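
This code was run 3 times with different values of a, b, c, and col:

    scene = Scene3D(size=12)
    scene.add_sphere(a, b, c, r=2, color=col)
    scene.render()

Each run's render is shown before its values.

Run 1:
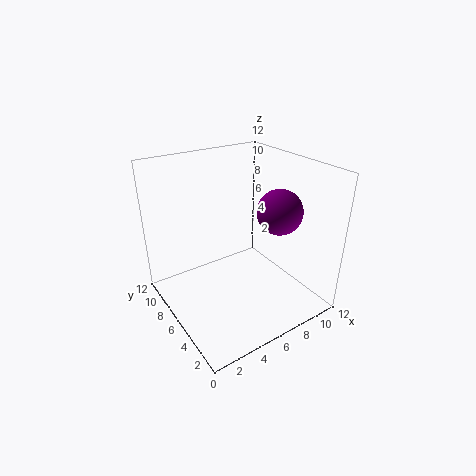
a = 10, b = 5.5, c = 7.5, col = 'purple'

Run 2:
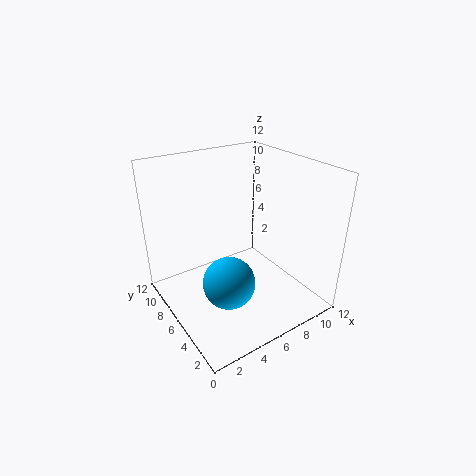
a = 3.5, b = 3.5, c = 4, col = 'deepskyblue'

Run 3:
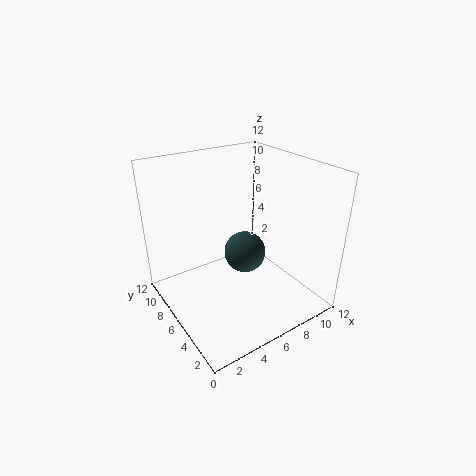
a = 8.5, b = 8.5, c = 2.5, col = 'darkslategray'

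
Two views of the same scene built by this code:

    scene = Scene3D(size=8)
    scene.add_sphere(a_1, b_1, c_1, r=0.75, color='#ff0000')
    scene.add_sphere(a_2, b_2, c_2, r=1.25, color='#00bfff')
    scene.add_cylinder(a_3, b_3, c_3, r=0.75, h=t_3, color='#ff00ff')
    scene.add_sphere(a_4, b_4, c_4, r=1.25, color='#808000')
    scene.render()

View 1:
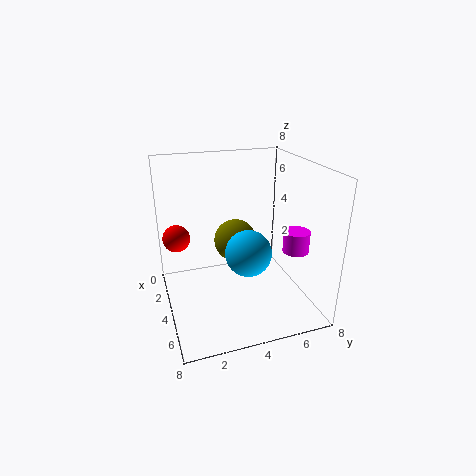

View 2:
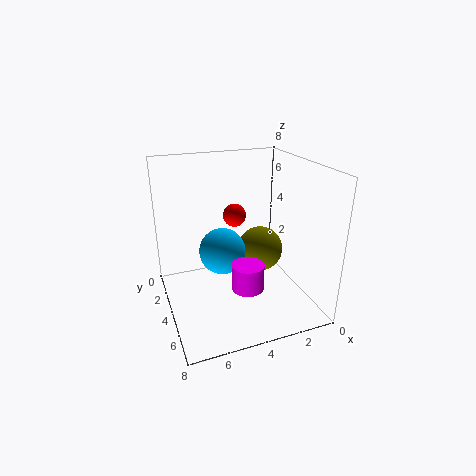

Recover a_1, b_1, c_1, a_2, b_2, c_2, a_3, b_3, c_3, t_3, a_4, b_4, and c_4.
a_1 = 3
b_1 = 0.75
c_1 = 4
a_2 = 5
b_2 = 4.25
c_2 = 3.5
a_3 = 4.75
b_3 = 7.25
c_3 = 3
t_3 = 1.25
a_4 = 2.75
b_4 = 4.25
c_4 = 3.25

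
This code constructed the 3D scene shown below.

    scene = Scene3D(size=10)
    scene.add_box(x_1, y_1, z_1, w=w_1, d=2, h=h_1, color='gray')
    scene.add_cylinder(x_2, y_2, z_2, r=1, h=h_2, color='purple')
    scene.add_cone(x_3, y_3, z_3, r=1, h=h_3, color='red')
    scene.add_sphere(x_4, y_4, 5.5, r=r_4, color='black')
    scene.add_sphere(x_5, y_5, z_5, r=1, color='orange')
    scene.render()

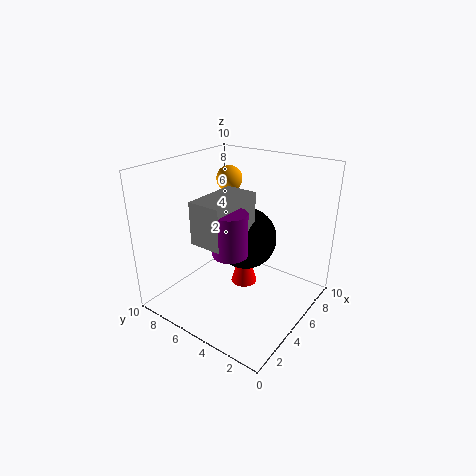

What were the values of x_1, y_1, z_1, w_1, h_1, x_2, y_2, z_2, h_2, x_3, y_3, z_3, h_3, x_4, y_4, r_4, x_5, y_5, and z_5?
x_1 = 0.5, y_1 = 3, z_1 = 6.5, w_1 = 3.5, h_1 = 2.5, x_2 = 1.5, y_2 = 3, z_2 = 6, h_2 = 2.5, x_3 = 6.5, y_3 = 5.5, z_3 = 0.5, h_3 = 3.5, x_4 = 4.5, y_4 = 4, r_4 = 2, x_5 = 8, y_5 = 8, z_5 = 8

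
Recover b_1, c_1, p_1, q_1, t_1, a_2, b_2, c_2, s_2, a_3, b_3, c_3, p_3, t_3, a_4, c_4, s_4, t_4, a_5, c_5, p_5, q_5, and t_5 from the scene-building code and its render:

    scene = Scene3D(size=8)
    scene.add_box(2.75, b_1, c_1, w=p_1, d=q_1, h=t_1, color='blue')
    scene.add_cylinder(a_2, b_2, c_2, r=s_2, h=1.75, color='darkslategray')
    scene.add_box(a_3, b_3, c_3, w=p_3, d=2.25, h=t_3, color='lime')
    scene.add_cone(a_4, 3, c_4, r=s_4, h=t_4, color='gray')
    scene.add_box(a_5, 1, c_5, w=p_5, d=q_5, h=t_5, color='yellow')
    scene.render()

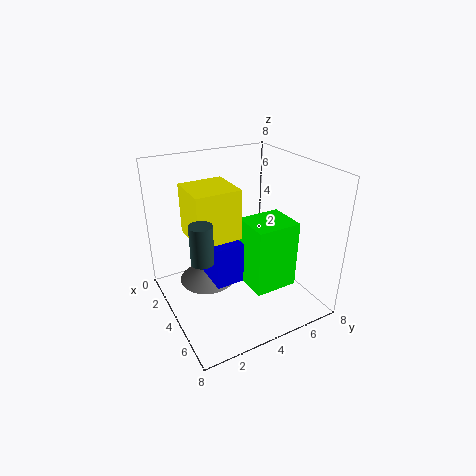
b_1 = 2
c_1 = 2.25
p_1 = 2.75
q_1 = 2
t_1 = 2.25
a_2 = 6.75
b_2 = 0.75
c_2 = 5
s_2 = 0.5
a_3 = 5
b_3 = 3.5
c_3 = 2.25
p_3 = 2
t_3 = 3.5
a_4 = 1.75
c_4 = 0.25
s_4 = 1.75
t_4 = 1.25
a_5 = 3.5
c_5 = 5
p_5 = 2.25
q_5 = 2.25
t_5 = 2.5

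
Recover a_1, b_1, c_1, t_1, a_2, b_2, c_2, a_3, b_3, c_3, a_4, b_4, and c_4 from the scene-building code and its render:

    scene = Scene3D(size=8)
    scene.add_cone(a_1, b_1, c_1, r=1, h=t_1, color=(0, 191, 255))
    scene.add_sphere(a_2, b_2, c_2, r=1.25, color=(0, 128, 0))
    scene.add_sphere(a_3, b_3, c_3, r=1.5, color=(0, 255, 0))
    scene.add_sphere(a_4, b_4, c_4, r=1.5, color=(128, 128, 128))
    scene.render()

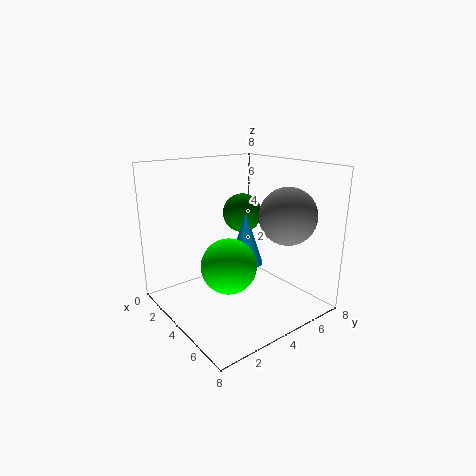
a_1 = 3.75; b_1 = 4.75; c_1 = 2.25; t_1 = 3; a_2 = 1.5; b_2 = 6.25; c_2 = 4.5; a_3 = 4.5; b_3 = 3; c_3 = 2.75; a_4 = 6.25; b_4 = 5.5; c_4 = 5.5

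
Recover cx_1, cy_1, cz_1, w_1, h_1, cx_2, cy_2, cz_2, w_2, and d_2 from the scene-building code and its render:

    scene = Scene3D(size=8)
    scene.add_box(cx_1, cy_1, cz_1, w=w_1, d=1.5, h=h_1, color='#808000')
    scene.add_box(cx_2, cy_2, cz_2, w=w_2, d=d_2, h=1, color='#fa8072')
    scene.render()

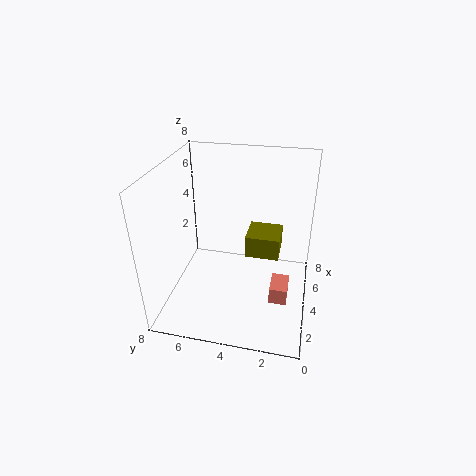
cx_1 = 1
cy_1 = 1.5
cz_1 = 5
w_1 = 1.5
h_1 = 1
cx_2 = 3
cy_2 = 1
cz_2 = 0.5
w_2 = 1.5
d_2 = 1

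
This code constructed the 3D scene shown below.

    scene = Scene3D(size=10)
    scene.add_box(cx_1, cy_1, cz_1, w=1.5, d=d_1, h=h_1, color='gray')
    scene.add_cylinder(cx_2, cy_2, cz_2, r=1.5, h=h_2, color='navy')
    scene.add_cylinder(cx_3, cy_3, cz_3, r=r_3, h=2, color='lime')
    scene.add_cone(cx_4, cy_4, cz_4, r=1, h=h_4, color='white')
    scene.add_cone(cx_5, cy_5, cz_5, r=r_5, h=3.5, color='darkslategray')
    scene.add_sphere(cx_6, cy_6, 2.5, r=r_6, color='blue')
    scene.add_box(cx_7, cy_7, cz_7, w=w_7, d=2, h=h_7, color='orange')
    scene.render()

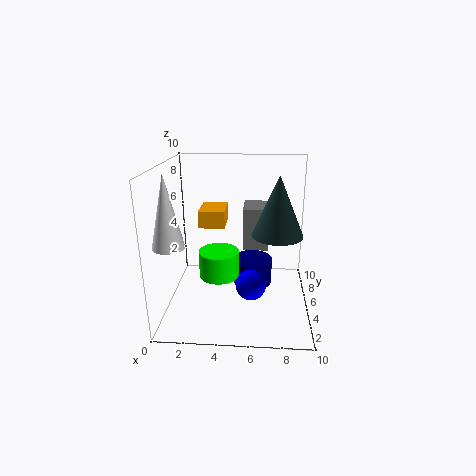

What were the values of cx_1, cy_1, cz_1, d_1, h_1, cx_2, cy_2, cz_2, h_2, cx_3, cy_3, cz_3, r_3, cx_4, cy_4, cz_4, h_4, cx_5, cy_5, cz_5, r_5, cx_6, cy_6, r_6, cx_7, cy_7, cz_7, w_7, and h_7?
cx_1 = 5.5; cy_1 = 2; cz_1 = 5.5; d_1 = 2; h_1 = 2.5; cx_2 = 6; cy_2 = 7; cz_2 = 0.5; h_2 = 2; cx_3 = 3.5; cy_3 = 6; cz_3 = 1.5; r_3 = 1.5; cx_4 = 1; cy_4 = 2; cz_4 = 5.5; h_4 = 4.5; cx_5 = 7.5; cy_5 = 2; cz_5 = 6.5; r_5 = 1.5; cx_6 = 6; cy_6 = 3; r_6 = 1; cx_7 = 3; cy_7 = 1.5; cz_7 = 7; w_7 = 1.5; h_7 = 1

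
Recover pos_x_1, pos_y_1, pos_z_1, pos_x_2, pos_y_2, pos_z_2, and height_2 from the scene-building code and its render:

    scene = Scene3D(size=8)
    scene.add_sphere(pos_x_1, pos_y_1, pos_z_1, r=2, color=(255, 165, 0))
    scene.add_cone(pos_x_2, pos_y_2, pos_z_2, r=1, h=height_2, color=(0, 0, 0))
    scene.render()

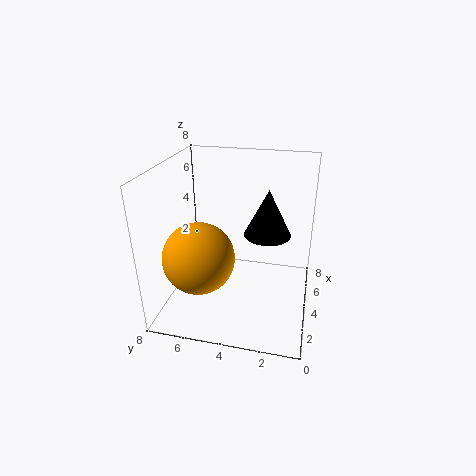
pos_x_1 = 3; pos_y_1 = 6; pos_z_1 = 3; pos_x_2 = 1; pos_y_2 = 2; pos_z_2 = 6; height_2 = 2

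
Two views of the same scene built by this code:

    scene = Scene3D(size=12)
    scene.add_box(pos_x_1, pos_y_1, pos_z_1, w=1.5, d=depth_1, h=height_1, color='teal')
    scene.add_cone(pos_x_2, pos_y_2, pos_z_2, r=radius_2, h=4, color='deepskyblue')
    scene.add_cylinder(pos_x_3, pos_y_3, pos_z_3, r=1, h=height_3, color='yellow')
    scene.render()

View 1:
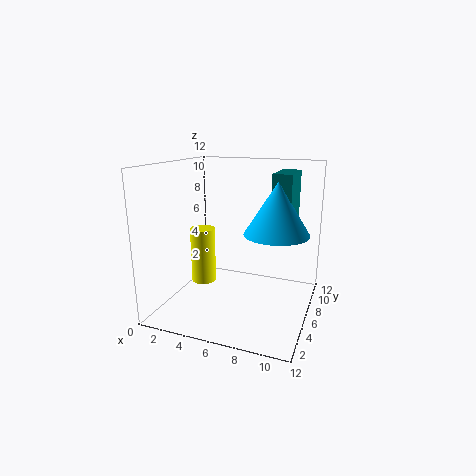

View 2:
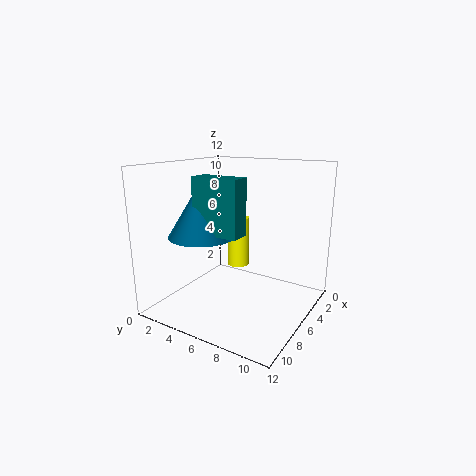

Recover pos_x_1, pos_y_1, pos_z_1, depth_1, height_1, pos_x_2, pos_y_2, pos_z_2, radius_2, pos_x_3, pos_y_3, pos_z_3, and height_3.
pos_x_1 = 9, pos_y_1 = 5, pos_z_1 = 7.5, depth_1 = 3.5, height_1 = 4, pos_x_2 = 9.5, pos_y_2 = 5, pos_z_2 = 7, radius_2 = 2.5, pos_x_3 = 3.5, pos_y_3 = 4.5, pos_z_3 = 2.5, height_3 = 4.5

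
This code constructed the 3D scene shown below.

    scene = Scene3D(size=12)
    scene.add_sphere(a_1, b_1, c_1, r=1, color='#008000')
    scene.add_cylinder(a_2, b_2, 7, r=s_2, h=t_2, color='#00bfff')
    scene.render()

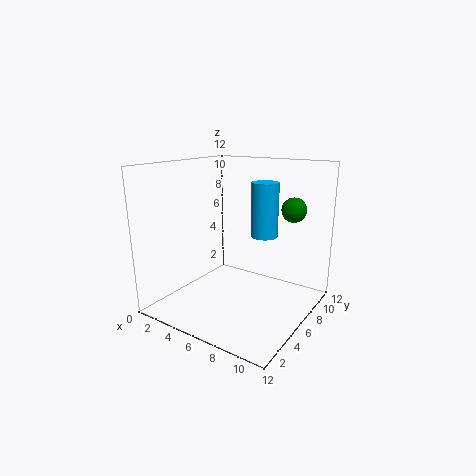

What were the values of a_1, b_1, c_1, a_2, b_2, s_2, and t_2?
a_1 = 10; b_1 = 8; c_1 = 8.5; a_2 = 9; b_2 = 5; s_2 = 1; t_2 = 4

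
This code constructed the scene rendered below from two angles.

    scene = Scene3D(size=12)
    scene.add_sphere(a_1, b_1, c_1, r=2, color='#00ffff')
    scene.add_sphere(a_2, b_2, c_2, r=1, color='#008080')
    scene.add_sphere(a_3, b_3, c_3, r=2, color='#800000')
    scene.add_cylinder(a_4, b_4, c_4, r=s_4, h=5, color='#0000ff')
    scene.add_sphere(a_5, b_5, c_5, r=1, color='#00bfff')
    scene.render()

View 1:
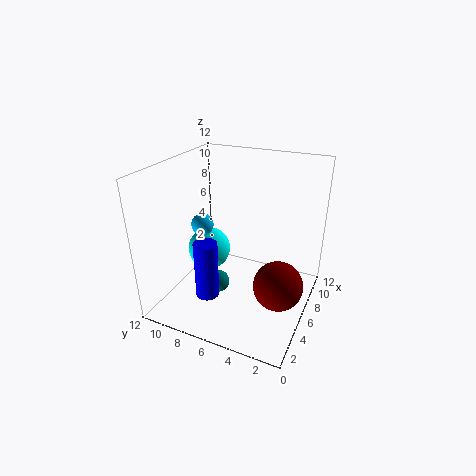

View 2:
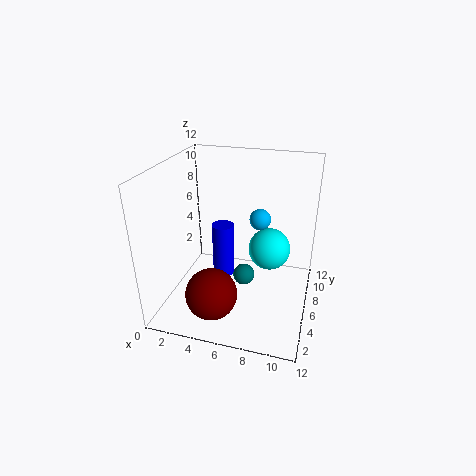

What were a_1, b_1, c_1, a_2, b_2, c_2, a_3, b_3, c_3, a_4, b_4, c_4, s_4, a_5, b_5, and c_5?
a_1 = 8, b_1 = 10, c_1 = 3, a_2 = 6, b_2 = 8, c_2 = 1, a_3 = 5, b_3 = 2, c_3 = 3, a_4 = 4, b_4 = 8, c_4 = 1, s_4 = 1, a_5 = 7, b_5 = 10, c_5 = 6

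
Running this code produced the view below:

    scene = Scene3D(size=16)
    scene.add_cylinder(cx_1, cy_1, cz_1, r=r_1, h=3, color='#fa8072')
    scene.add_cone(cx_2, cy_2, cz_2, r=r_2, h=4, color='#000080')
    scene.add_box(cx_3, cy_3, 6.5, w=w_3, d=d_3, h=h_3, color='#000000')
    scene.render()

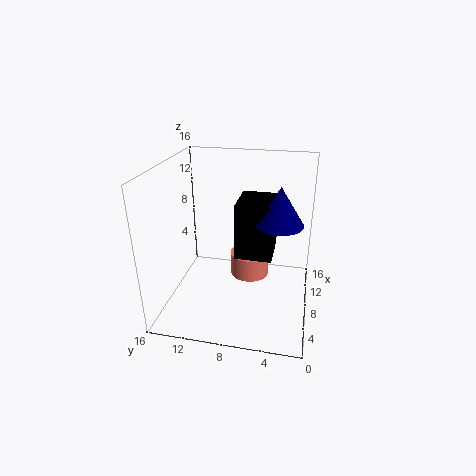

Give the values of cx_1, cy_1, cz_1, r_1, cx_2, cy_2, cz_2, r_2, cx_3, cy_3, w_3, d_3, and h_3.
cx_1 = 13
cy_1 = 7.5
cz_1 = 0.5
r_1 = 2.5
cx_2 = 7
cy_2 = 3.5
cz_2 = 10.5
r_2 = 2.5
cx_3 = 6
cy_3 = 4
w_3 = 5
d_3 = 4
h_3 = 6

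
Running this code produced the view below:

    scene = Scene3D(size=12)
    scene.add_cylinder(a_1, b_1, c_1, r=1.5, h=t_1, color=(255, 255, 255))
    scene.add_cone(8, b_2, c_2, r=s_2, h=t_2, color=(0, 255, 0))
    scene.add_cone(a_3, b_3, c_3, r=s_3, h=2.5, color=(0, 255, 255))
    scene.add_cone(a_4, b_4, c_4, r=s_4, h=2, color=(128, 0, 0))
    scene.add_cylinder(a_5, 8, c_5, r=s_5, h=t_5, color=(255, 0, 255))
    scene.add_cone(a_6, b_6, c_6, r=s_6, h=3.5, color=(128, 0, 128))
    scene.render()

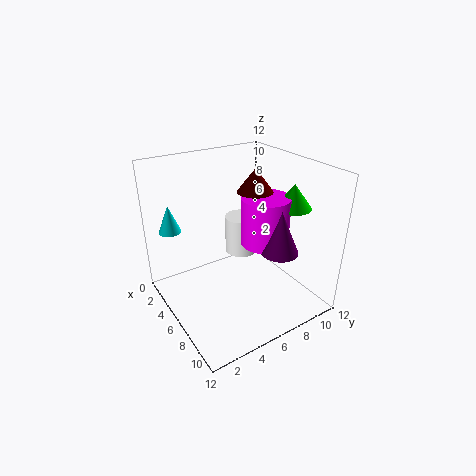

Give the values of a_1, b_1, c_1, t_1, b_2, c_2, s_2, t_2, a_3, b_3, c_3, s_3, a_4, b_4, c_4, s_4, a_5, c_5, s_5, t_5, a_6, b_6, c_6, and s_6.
a_1 = 3.5
b_1 = 8
c_1 = 3
t_1 = 3.5
b_2 = 10
c_2 = 8.5
s_2 = 1.5
t_2 = 2
a_3 = 1
b_3 = 2
c_3 = 5.5
s_3 = 1
a_4 = 5.5
b_4 = 8
c_4 = 9.5
s_4 = 1.5
a_5 = 7
c_5 = 5.5
s_5 = 2
t_5 = 4
a_6 = 9
b_6 = 8
c_6 = 5.5
s_6 = 1.5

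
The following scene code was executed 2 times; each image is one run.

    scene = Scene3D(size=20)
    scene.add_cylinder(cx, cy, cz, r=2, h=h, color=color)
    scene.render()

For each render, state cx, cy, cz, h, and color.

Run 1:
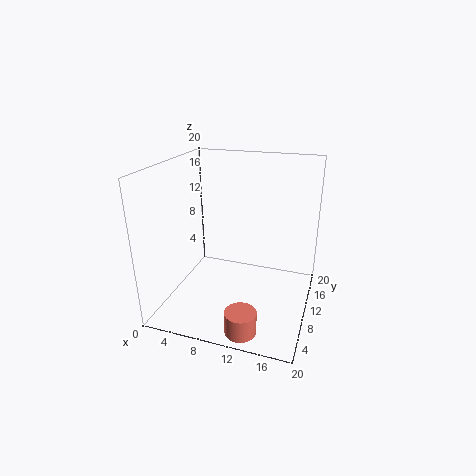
cx = 13; cy = 2; cz = 1; h = 3; color = 'salmon'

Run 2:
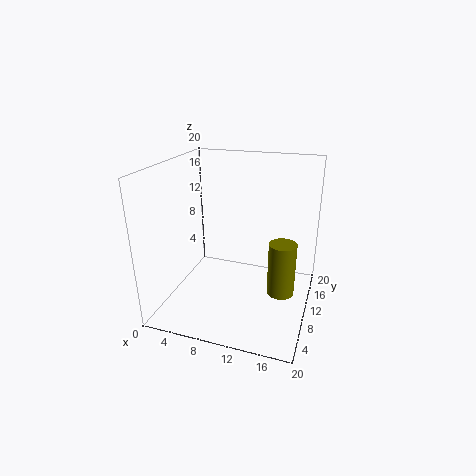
cx = 16; cy = 12; cz = 1; h = 8; color = 'olive'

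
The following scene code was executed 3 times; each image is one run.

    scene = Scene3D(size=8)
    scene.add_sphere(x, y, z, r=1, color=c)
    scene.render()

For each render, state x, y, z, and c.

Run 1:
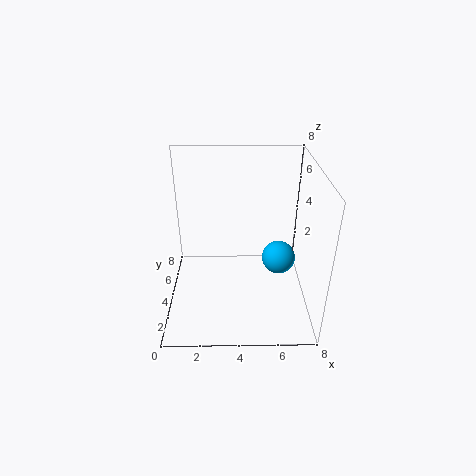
x = 6.5
y = 5
z = 2
c = 'deepskyblue'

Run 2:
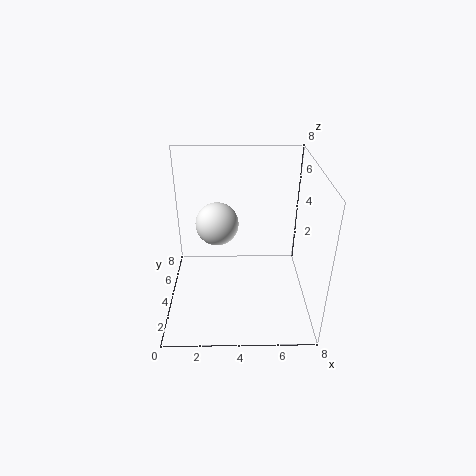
x = 3
y = 2
z = 6
c = 'white'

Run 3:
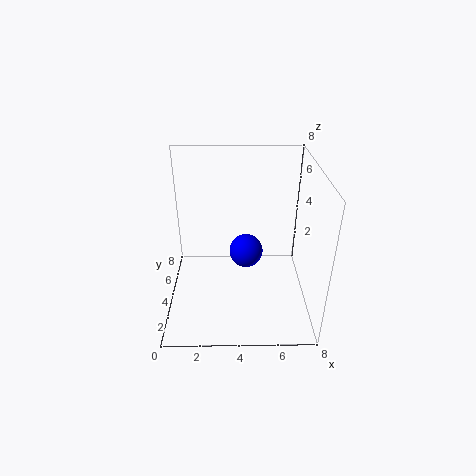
x = 4.5
y = 5
z = 2.5
c = 'blue'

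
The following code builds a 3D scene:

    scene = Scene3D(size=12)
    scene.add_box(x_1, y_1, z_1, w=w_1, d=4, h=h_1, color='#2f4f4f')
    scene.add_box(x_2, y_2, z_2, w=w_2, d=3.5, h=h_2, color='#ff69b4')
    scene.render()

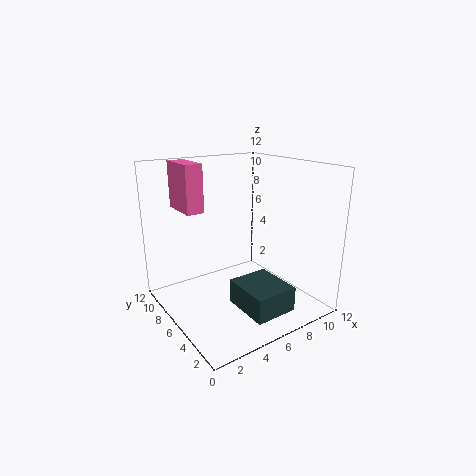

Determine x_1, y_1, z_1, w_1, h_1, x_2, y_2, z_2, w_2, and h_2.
x_1 = 4.5; y_1 = 1; z_1 = 1; w_1 = 3.5; h_1 = 2; x_2 = 2.5; y_2 = 8; z_2 = 8; w_2 = 1.5; h_2 = 4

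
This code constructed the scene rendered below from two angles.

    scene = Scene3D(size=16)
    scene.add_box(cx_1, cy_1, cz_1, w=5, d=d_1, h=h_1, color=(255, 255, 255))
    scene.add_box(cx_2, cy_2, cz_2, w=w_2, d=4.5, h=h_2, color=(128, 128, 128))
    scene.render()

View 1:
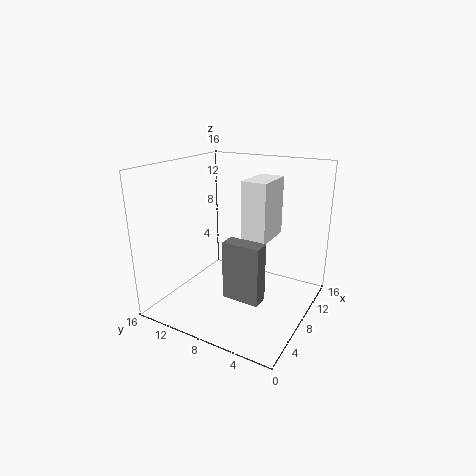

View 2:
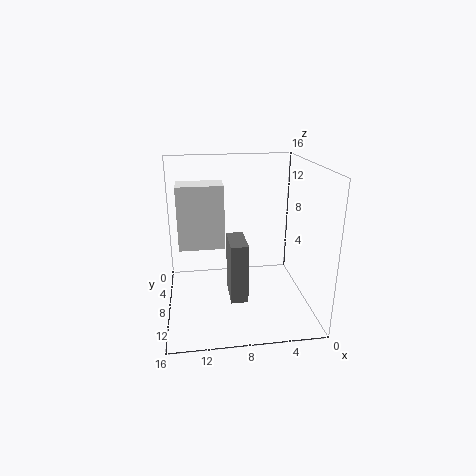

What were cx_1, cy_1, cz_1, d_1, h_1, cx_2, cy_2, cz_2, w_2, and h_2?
cx_1 = 9.5; cy_1 = 5.5; cz_1 = 7; d_1 = 3; h_1 = 7; cx_2 = 7; cy_2 = 5; cz_2 = 0.5; w_2 = 2; h_2 = 7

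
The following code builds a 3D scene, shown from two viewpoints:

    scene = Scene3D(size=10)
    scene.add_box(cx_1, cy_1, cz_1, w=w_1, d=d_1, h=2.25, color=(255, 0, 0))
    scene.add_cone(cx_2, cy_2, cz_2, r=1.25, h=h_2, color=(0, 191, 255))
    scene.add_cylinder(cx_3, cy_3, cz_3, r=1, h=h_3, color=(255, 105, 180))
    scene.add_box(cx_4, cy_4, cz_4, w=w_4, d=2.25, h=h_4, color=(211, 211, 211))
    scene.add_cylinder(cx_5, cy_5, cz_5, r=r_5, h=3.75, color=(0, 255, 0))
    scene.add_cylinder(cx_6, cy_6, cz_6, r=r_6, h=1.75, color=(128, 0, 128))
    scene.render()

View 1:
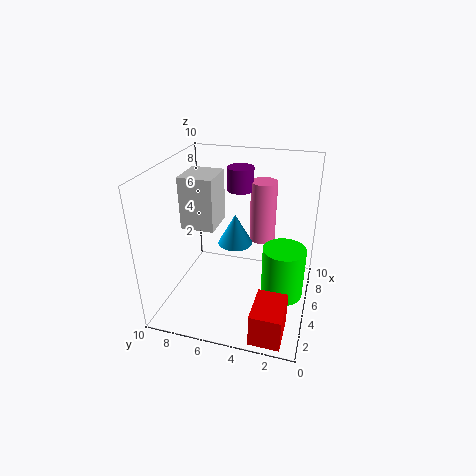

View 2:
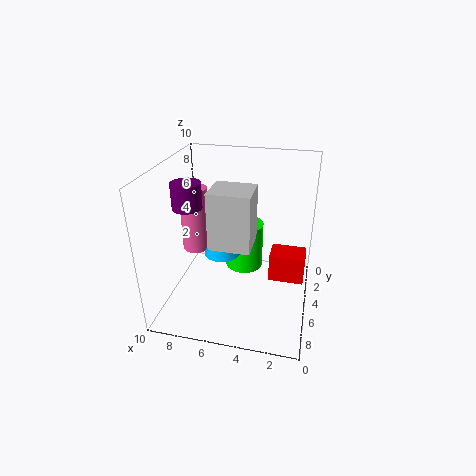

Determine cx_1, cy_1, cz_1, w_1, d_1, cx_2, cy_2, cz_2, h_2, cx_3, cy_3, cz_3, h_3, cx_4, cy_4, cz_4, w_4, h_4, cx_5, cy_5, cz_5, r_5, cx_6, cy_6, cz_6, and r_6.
cx_1 = 0.25
cy_1 = 1
cz_1 = 0.25
w_1 = 2.75
d_1 = 2
cx_2 = 6
cy_2 = 5.5
cz_2 = 4
h_2 = 2.25
cx_3 = 8.5
cy_3 = 4
cz_3 = 3.25
h_3 = 4.75
cx_4 = 3.5
cy_4 = 6.25
cz_4 = 6
w_4 = 2.5
h_4 = 3.5
cx_5 = 5.25
cy_5 = 1.75
cz_5 = 0.75
r_5 = 1.5
cx_6 = 8.25
cy_6 = 5.75
cz_6 = 7.25
r_6 = 1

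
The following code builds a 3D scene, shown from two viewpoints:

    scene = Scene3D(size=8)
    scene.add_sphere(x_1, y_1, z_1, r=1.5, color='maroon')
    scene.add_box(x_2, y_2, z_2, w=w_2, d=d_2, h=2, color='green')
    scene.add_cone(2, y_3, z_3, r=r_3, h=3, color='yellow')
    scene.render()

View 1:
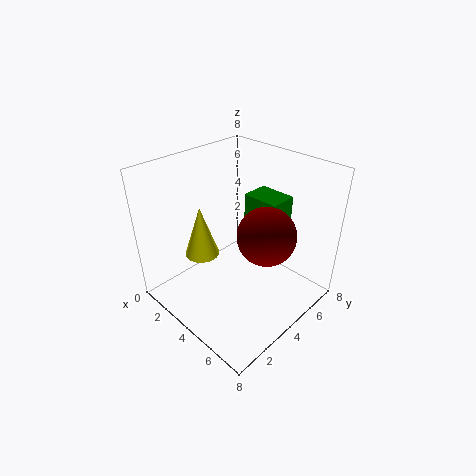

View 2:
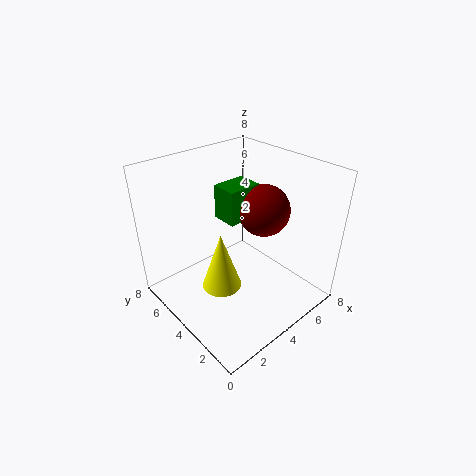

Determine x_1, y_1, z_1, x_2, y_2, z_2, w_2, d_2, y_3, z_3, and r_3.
x_1 = 6, y_1 = 4, z_1 = 5, x_2 = 4, y_2 = 4.5, z_2 = 4.5, w_2 = 2, d_2 = 1.5, y_3 = 3, z_3 = 2.5, r_3 = 1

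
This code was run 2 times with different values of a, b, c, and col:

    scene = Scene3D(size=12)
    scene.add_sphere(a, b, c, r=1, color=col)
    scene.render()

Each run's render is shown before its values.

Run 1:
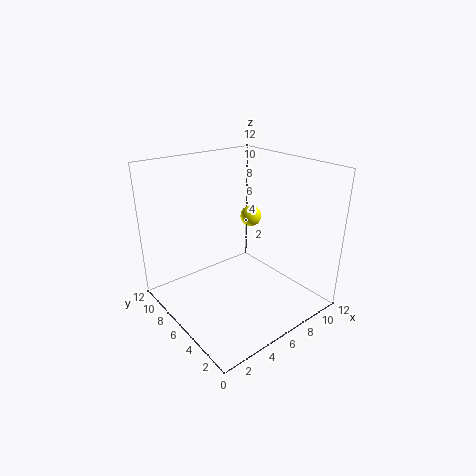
a = 10; b = 9; c = 6; col = 'yellow'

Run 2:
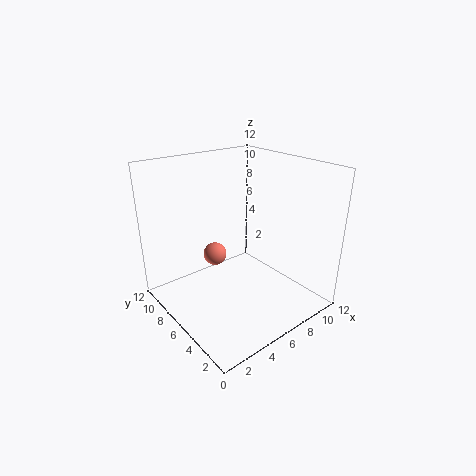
a = 5; b = 8; c = 4; col = 'salmon'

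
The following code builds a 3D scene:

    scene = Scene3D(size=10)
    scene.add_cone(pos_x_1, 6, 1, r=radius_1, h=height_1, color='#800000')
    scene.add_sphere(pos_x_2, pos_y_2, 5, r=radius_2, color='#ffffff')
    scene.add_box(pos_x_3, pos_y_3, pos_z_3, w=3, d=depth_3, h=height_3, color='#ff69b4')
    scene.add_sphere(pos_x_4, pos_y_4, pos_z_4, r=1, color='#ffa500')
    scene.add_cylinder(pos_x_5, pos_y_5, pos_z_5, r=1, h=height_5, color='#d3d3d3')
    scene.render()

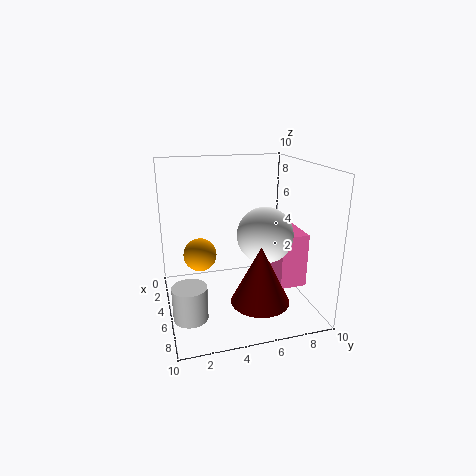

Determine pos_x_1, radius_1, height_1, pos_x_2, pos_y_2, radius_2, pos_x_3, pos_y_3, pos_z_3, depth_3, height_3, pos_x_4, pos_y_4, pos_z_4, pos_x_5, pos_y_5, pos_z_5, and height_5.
pos_x_1 = 7, radius_1 = 2, height_1 = 4, pos_x_2 = 5, pos_y_2 = 7, radius_2 = 2, pos_x_3 = 3, pos_y_3 = 8, pos_z_3 = 1, depth_3 = 2, height_3 = 4, pos_x_4 = 7, pos_y_4 = 2, pos_z_4 = 5, pos_x_5 = 9, pos_y_5 = 1, pos_z_5 = 2, height_5 = 2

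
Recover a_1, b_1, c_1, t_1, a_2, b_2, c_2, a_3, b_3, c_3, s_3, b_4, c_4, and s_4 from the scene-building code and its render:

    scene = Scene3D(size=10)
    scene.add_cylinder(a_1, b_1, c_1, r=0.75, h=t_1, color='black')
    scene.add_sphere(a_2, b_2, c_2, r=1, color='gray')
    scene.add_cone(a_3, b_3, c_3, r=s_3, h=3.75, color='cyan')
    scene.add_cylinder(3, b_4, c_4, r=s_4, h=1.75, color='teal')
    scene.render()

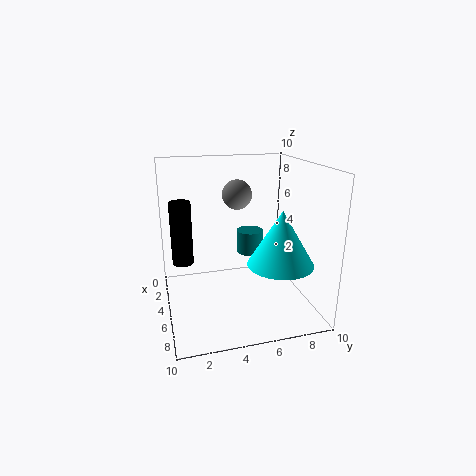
a_1 = 3.75, b_1 = 1.25, c_1 = 3, t_1 = 4.5, a_2 = 4.75, b_2 = 5, c_2 = 8, a_3 = 6.75, b_3 = 7.5, c_3 = 3.5, s_3 = 2.25, b_4 = 6.5, c_4 = 3, s_4 = 1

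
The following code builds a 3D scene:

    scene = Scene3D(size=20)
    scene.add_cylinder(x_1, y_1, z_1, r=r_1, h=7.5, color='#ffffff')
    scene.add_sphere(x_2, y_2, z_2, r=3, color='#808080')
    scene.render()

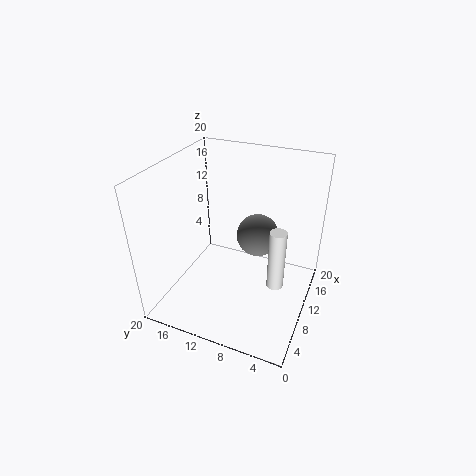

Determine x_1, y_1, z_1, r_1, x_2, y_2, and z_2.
x_1 = 5, y_1 = 3, z_1 = 8, r_1 = 1, x_2 = 12.5, y_2 = 8, z_2 = 9.5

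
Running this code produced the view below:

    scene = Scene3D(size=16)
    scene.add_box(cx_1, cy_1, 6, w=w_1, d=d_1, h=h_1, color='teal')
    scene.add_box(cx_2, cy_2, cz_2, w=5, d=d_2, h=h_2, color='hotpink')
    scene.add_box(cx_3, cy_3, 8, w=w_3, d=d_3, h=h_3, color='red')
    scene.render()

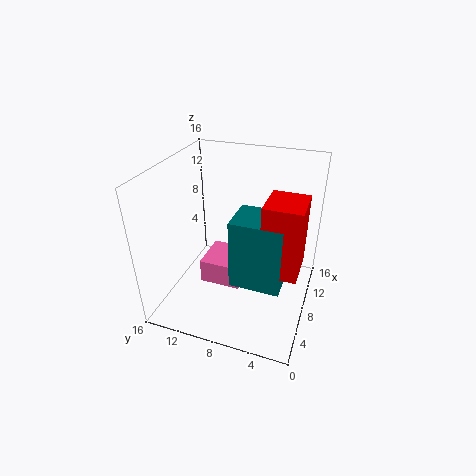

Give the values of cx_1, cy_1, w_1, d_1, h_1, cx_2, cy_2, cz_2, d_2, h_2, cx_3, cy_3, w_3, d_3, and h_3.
cx_1 = 2.5
cy_1 = 2
w_1 = 4
d_1 = 5
h_1 = 7
cx_2 = 8
cy_2 = 8
cz_2 = 0.5
d_2 = 5
h_2 = 3
cx_3 = 2.5
cy_3 = 0.5
w_3 = 4
d_3 = 3.5
h_3 = 7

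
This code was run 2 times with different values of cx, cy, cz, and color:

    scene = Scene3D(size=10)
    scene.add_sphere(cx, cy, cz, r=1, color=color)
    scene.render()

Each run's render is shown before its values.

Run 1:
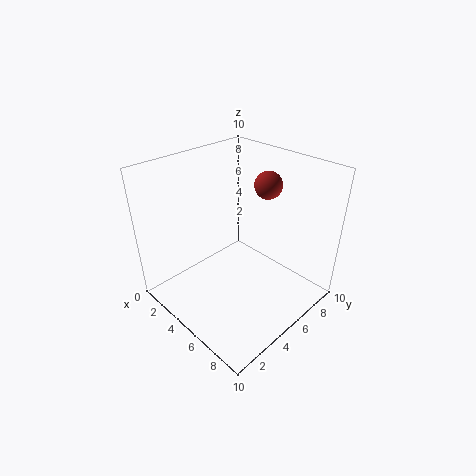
cx = 5, cy = 8, cz = 8, color = 'brown'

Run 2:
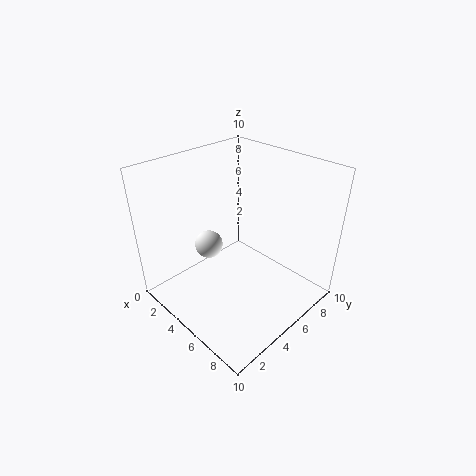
cx = 3, cy = 4, cz = 4, color = 'white'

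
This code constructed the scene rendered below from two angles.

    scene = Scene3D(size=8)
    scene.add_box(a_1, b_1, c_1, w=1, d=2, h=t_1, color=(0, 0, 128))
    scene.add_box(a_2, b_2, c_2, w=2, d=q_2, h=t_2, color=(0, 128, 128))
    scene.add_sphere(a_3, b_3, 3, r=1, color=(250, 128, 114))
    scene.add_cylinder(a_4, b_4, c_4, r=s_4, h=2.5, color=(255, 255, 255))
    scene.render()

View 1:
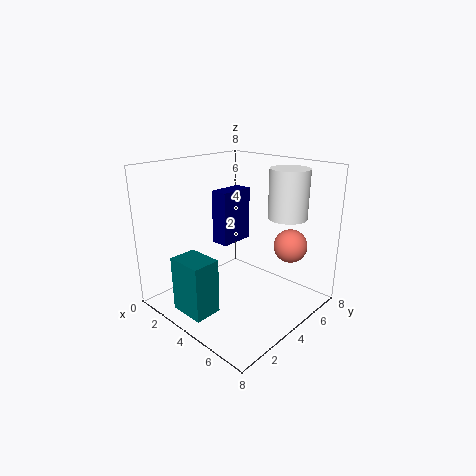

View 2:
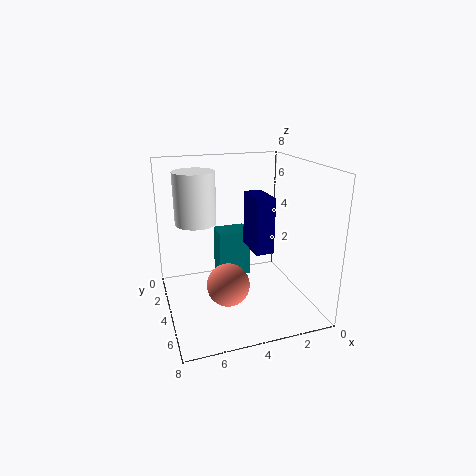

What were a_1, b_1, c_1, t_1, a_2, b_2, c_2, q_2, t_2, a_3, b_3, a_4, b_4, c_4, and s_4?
a_1 = 2.5, b_1 = 3.5, c_1 = 3.5, t_1 = 3, a_2 = 2.5, b_2 = 0.5, c_2 = 0.5, q_2 = 1.5, t_2 = 3, a_3 = 5.5, b_3 = 7, a_4 = 6.5, b_4 = 5, c_4 = 5.5, s_4 = 1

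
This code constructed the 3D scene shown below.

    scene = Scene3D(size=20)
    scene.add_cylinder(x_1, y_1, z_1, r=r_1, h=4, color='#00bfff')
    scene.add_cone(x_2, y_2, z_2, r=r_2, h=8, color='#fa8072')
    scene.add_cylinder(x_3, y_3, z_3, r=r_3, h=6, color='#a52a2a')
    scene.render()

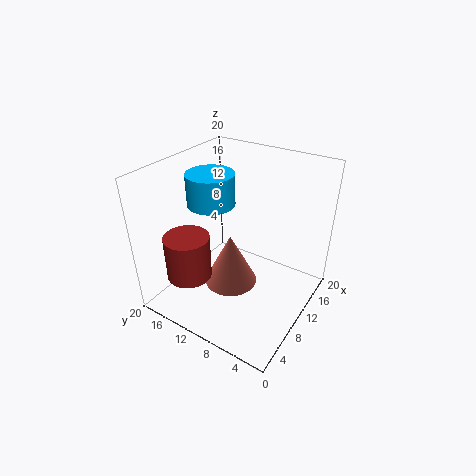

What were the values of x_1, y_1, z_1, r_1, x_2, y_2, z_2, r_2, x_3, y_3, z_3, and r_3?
x_1 = 7, y_1 = 12, z_1 = 16, r_1 = 3, x_2 = 11, y_2 = 12, z_2 = 1, r_2 = 4, x_3 = 4, y_3 = 14, z_3 = 6, r_3 = 3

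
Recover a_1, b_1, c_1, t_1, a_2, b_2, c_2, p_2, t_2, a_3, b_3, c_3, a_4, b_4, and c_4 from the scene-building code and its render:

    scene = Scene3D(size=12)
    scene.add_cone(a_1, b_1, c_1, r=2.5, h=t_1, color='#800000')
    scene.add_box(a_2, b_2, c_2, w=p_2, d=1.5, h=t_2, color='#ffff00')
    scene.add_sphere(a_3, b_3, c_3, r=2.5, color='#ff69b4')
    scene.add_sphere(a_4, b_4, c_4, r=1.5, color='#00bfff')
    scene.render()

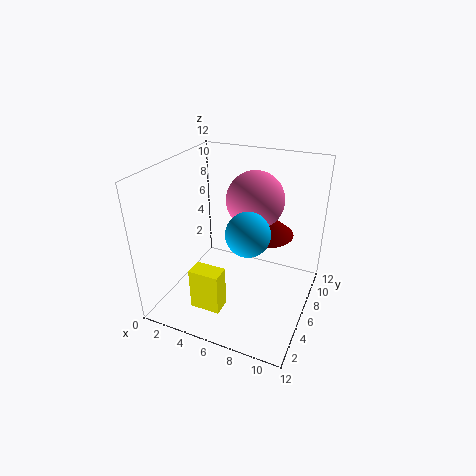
a_1 = 7.5, b_1 = 8.5, c_1 = 5.5, t_1 = 2, a_2 = 3.5, b_2 = 2, c_2 = 1, p_2 = 2.5, t_2 = 3.5, a_3 = 6.5, b_3 = 8.5, c_3 = 8.5, a_4 = 8.5, b_4 = 2, c_4 = 9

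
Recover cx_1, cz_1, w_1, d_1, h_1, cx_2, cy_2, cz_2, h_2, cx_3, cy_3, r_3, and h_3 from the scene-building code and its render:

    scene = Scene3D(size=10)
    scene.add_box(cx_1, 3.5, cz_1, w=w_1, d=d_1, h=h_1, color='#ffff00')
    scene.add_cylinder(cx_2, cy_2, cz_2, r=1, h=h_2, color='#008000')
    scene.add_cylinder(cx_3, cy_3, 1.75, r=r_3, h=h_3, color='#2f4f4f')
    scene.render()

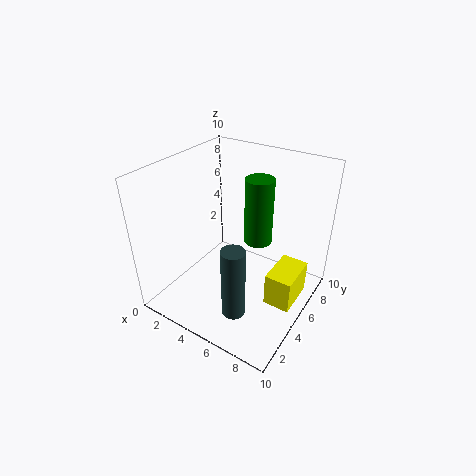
cx_1 = 8; cz_1 = 1.75; w_1 = 1.75; d_1 = 2.75; h_1 = 2.25; cx_2 = 5.75; cy_2 = 6.5; cz_2 = 4.25; h_2 = 4.75; cx_3 = 6.75; cy_3 = 1.75; r_3 = 0.75; h_3 = 4.75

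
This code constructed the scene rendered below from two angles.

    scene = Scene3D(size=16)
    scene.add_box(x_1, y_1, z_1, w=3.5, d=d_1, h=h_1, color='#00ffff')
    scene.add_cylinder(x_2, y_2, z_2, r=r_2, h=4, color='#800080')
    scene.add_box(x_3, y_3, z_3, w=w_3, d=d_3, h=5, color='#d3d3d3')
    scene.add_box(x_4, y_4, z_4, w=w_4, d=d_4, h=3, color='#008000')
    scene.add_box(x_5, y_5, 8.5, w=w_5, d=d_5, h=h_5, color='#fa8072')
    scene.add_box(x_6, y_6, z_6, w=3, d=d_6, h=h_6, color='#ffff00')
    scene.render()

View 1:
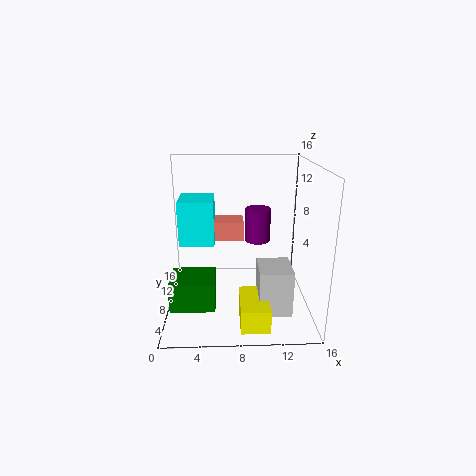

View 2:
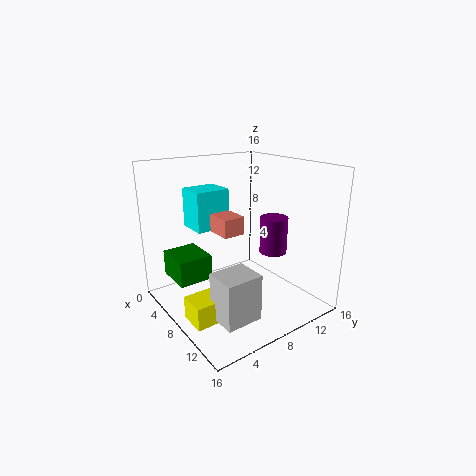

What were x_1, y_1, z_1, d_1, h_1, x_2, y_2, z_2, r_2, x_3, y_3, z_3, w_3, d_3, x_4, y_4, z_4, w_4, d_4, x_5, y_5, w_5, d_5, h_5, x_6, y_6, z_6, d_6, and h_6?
x_1 = 2; y_1 = 4.5; z_1 = 8.5; d_1 = 4; h_1 = 4.5; x_2 = 10.5; y_2 = 11; z_2 = 6.5; r_2 = 1.5; x_3 = 10; y_3 = 3; z_3 = 1; w_3 = 3.5; d_3 = 4; x_4 = 1; y_4 = 2; z_4 = 2.5; w_4 = 4.5; d_4 = 4; x_5 = 3.5; y_5 = 6; w_5 = 5; d_5 = 2.5; h_5 = 2; x_6 = 8; y_6 = 1; z_6 = 0.5; d_6 = 5; h_6 = 2.5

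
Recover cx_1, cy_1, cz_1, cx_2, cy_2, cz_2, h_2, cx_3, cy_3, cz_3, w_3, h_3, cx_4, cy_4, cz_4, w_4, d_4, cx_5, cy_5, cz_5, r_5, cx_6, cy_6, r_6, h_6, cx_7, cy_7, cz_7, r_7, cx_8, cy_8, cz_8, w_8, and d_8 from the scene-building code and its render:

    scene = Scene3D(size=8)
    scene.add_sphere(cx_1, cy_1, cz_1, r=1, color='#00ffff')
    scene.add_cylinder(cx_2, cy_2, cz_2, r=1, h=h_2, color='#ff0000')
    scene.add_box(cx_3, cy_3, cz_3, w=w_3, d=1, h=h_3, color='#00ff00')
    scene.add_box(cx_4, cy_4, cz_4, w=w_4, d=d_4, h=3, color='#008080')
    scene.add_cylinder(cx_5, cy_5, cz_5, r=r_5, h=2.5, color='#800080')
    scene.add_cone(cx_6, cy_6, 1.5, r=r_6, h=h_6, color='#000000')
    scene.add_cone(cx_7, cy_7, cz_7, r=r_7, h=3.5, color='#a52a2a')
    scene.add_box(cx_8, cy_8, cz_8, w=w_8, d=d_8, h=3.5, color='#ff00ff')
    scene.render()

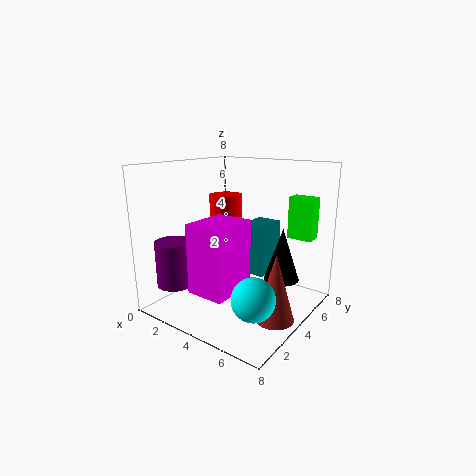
cx_1 = 7
cy_1 = 1
cz_1 = 2.5
cx_2 = 2
cy_2 = 5.5
cz_2 = 2.5
h_2 = 3.5
cx_3 = 5.5
cy_3 = 7
cz_3 = 3.5
w_3 = 1.5
h_3 = 2.5
cx_4 = 3.5
cy_4 = 5
cz_4 = 1.5
w_4 = 1.5
d_4 = 2
cx_5 = 1.5
cy_5 = 1.5
cz_5 = 1.5
r_5 = 1
cx_6 = 6
cy_6 = 5.5
r_6 = 1
h_6 = 3
cx_7 = 7
cy_7 = 3
cz_7 = 0.5
r_7 = 1
cx_8 = 3.5
cy_8 = 0.5
cz_8 = 2
w_8 = 2
d_8 = 2.5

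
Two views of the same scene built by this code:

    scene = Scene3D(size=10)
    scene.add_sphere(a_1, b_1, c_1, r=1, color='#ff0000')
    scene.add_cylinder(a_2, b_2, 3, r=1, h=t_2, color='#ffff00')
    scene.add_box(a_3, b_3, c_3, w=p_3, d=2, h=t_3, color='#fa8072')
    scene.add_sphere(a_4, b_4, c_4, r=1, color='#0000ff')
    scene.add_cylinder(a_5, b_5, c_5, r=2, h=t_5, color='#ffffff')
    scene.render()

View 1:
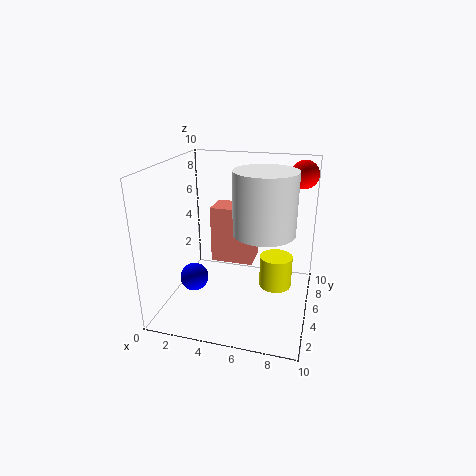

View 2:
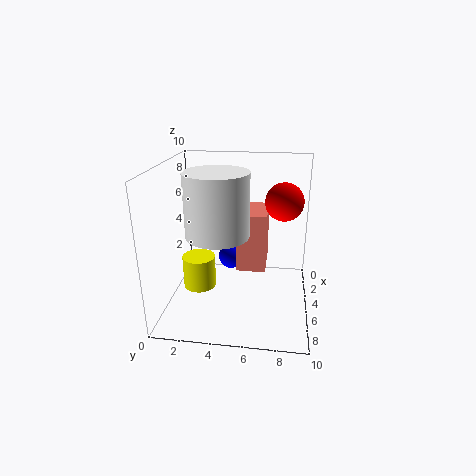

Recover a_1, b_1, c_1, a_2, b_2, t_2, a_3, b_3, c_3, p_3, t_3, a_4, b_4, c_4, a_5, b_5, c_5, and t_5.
a_1 = 9, b_1 = 8, c_1 = 9, a_2 = 8, b_2 = 3, t_2 = 2, a_3 = 3, b_3 = 5, c_3 = 3, p_3 = 3, t_3 = 4, a_4 = 2, b_4 = 4, c_4 = 2, a_5 = 7, b_5 = 4, c_5 = 6, t_5 = 4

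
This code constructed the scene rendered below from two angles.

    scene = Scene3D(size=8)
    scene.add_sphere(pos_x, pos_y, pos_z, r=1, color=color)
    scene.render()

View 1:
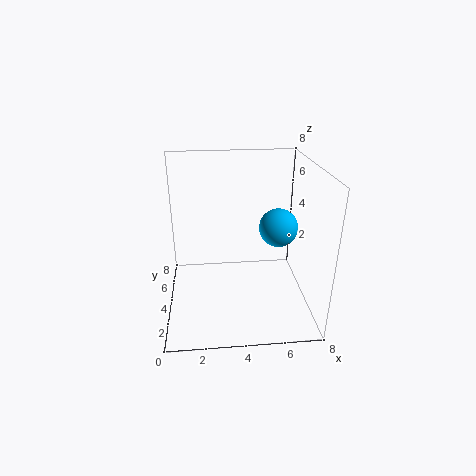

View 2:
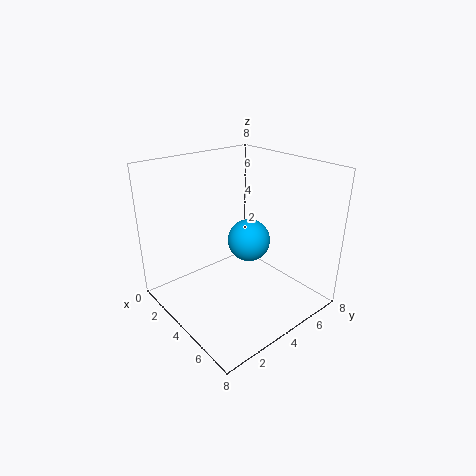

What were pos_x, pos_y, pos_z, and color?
pos_x = 6
pos_y = 3
pos_z = 5
color = 'deepskyblue'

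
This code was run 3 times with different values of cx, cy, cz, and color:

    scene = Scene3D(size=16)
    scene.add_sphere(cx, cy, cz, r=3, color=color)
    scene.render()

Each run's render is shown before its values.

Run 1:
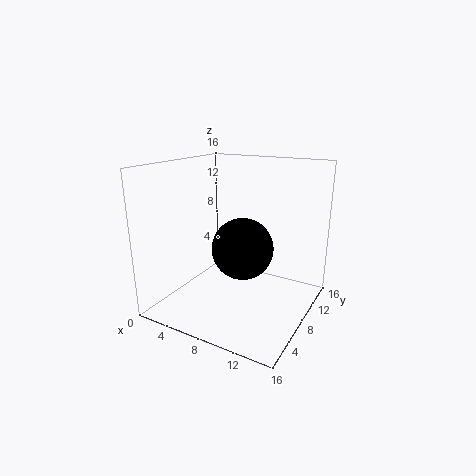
cx = 10.5
cy = 4.5
cz = 8.5
color = 'black'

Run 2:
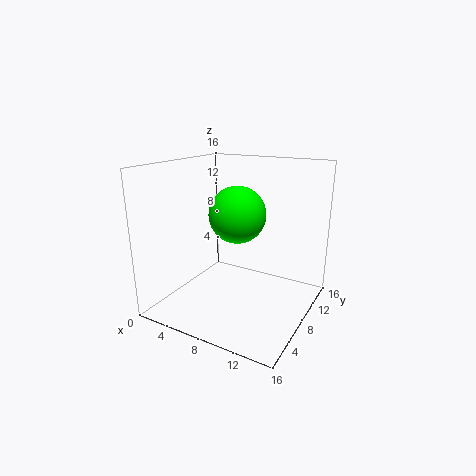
cx = 8.5
cy = 7
cz = 11
color = 'lime'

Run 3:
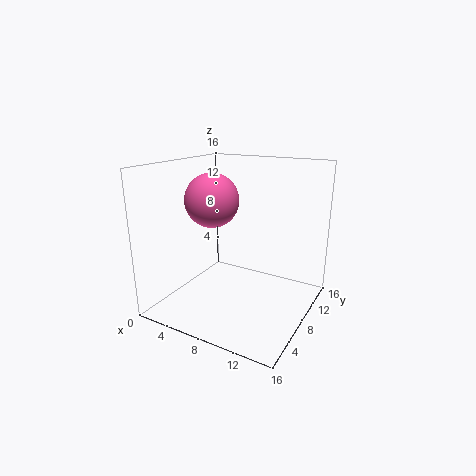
cx = 5
cy = 7.5
cz = 12
color = 'hotpink'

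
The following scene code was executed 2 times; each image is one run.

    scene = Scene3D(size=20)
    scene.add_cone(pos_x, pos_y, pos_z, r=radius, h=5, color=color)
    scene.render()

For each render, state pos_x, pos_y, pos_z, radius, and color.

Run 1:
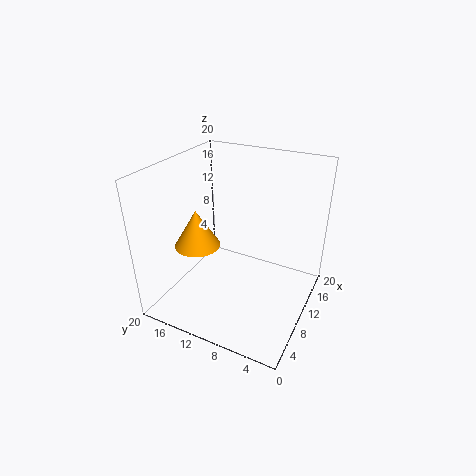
pos_x = 6
pos_y = 14
pos_z = 10
radius = 3
color = 'orange'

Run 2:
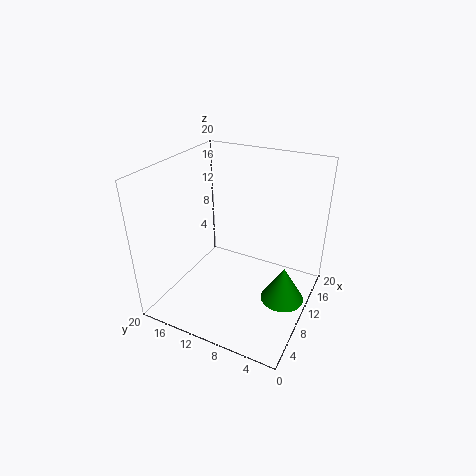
pos_x = 10
pos_y = 3
pos_z = 2
radius = 3
color = 'green'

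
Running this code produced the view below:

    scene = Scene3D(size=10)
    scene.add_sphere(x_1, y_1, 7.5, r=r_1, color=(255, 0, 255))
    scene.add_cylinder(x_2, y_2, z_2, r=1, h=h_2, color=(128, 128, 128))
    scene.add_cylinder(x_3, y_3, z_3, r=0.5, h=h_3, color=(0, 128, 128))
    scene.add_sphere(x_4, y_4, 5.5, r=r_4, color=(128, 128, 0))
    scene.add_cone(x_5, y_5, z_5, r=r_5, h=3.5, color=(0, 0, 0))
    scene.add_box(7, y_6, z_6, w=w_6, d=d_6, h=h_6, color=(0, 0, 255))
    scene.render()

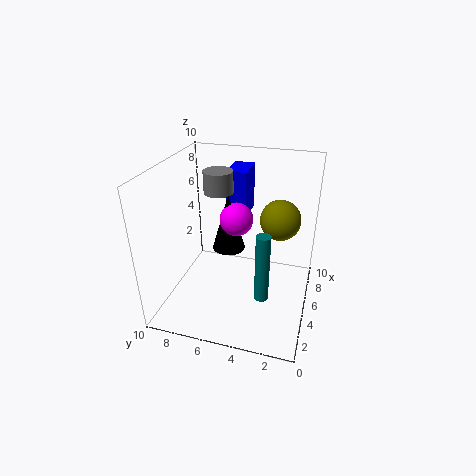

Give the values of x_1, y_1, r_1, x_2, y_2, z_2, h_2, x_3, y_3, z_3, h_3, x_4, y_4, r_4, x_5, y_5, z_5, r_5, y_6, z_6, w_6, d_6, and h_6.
x_1 = 3; y_1 = 4.5; r_1 = 1; x_2 = 5.5; y_2 = 6.5; z_2 = 8; h_2 = 1.5; x_3 = 4; y_3 = 3; z_3 = 1; h_3 = 5; x_4 = 7.5; y_4 = 2.5; r_4 = 1.5; x_5 = 3; y_5 = 5; z_5 = 5.5; r_5 = 1; y_6 = 5; z_6 = 5.5; w_6 = 2.5; d_6 = 1.5; h_6 = 3.5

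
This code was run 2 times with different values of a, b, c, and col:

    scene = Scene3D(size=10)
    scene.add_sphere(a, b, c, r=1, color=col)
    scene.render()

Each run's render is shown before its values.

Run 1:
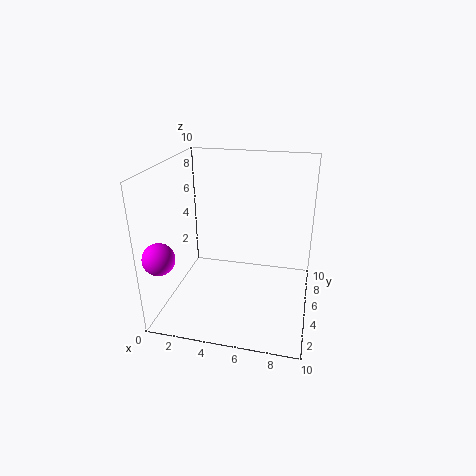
a = 1; b = 1; c = 5; col = 'magenta'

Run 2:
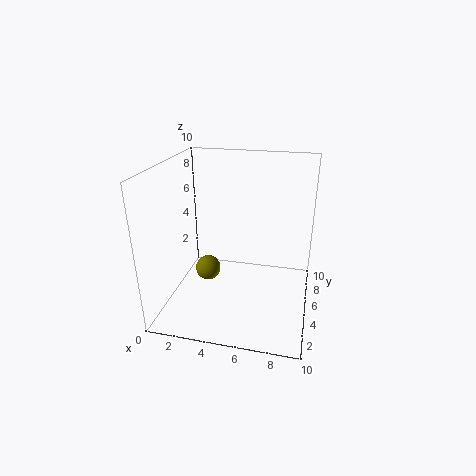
a = 2; b = 7; c = 1; col = 'olive'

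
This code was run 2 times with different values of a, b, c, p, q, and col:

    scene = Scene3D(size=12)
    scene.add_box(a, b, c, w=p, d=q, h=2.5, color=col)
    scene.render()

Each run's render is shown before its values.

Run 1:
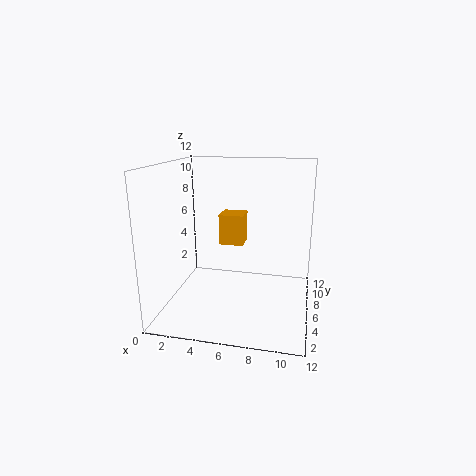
a = 4.5; b = 5.5; c = 5.5; p = 2; q = 2; col = 'orange'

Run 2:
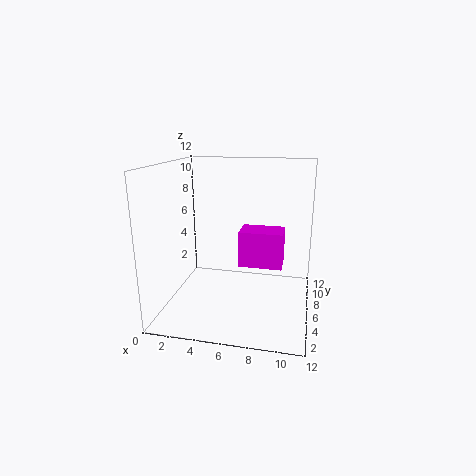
a = 7; b = 1.5; c = 5.5; p = 3; q = 2; col = 'magenta'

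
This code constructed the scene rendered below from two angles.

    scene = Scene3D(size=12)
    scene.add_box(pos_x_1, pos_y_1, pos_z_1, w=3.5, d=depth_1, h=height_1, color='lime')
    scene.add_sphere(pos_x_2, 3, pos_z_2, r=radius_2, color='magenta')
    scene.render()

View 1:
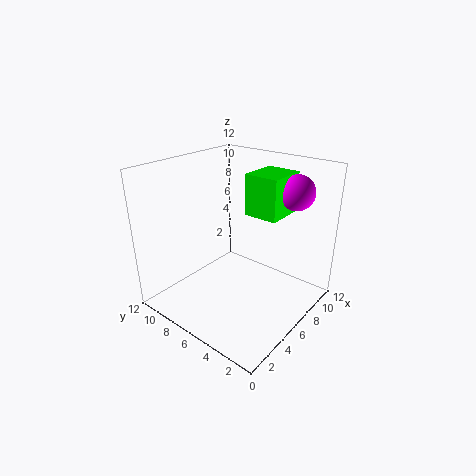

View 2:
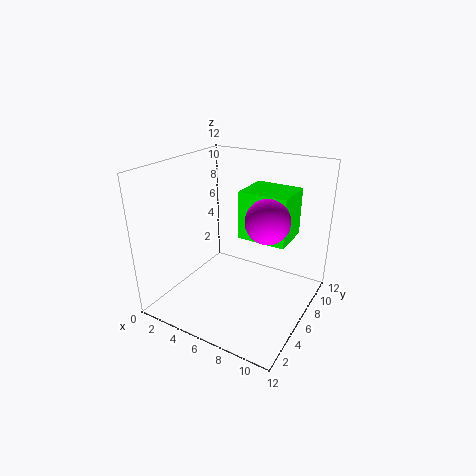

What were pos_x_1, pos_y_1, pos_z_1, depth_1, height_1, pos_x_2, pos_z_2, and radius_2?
pos_x_1 = 7.5, pos_y_1 = 3.5, pos_z_1 = 7.5, depth_1 = 3, height_1 = 3.5, pos_x_2 = 10, pos_z_2 = 9.5, radius_2 = 1.5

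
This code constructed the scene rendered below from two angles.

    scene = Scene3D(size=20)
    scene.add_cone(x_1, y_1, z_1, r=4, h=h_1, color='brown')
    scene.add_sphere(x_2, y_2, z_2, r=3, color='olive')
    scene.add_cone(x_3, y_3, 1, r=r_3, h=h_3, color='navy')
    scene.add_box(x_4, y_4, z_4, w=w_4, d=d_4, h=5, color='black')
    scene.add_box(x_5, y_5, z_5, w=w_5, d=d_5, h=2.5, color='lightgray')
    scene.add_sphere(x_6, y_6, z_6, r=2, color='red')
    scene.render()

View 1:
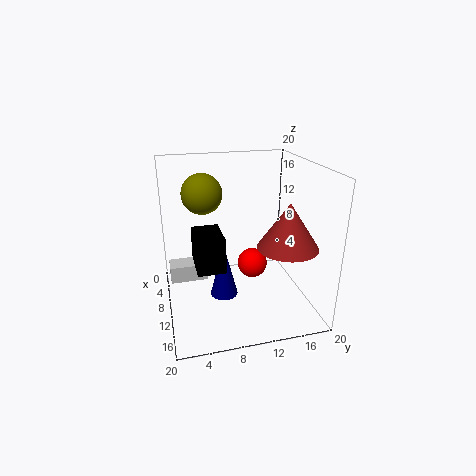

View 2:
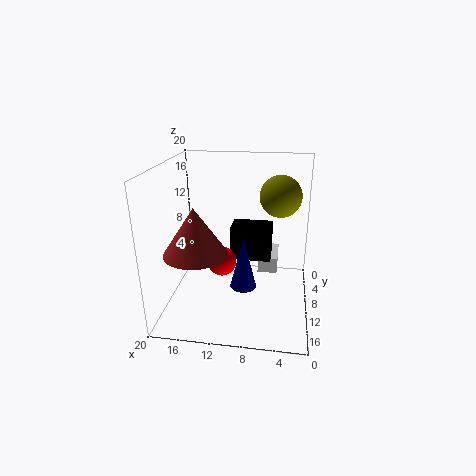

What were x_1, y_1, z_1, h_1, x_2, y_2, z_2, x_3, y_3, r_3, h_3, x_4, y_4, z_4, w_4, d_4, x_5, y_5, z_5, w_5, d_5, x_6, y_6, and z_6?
x_1 = 14.5
y_1 = 15.5
z_1 = 10
h_1 = 6
x_2 = 4.5
y_2 = 6
z_2 = 15
x_3 = 9.5
y_3 = 8
r_3 = 2
h_3 = 8
x_4 = 5.5
y_4 = 4
z_4 = 5.5
w_4 = 6
d_4 = 4
x_5 = 4.5
y_5 = 0.5
z_5 = 2.5
w_5 = 3
d_5 = 5.5
x_6 = 12
y_6 = 11.5
z_6 = 7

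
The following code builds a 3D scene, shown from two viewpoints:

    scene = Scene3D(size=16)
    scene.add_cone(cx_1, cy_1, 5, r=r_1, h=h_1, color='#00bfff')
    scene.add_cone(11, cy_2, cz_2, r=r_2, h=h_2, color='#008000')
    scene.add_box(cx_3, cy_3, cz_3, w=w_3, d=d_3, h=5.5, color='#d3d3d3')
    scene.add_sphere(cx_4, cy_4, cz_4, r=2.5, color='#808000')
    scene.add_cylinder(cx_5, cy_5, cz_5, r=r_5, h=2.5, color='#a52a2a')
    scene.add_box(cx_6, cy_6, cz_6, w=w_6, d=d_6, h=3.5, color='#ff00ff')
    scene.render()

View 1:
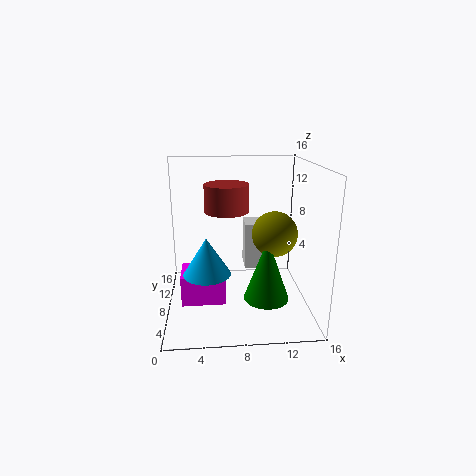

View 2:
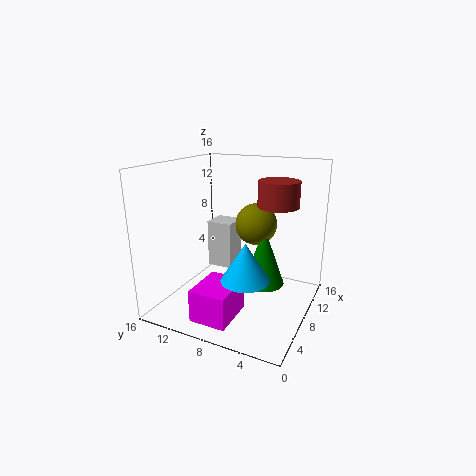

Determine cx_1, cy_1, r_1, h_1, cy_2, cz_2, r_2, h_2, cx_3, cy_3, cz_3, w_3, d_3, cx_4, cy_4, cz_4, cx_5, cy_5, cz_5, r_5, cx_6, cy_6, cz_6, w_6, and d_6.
cx_1 = 4.5; cy_1 = 5.5; r_1 = 2.5; h_1 = 4; cy_2 = 6; cz_2 = 1.5; r_2 = 2.5; h_2 = 7; cx_3 = 9; cy_3 = 9.5; cz_3 = 3.5; w_3 = 3; d_3 = 3; cx_4 = 12; cy_4 = 7.5; cz_4 = 8.5; cx_5 = 6.5; cy_5 = 3; cz_5 = 12.5; r_5 = 2; cx_6 = 1.5; cy_6 = 6.5; cz_6 = 0.5; w_6 = 5; d_6 = 4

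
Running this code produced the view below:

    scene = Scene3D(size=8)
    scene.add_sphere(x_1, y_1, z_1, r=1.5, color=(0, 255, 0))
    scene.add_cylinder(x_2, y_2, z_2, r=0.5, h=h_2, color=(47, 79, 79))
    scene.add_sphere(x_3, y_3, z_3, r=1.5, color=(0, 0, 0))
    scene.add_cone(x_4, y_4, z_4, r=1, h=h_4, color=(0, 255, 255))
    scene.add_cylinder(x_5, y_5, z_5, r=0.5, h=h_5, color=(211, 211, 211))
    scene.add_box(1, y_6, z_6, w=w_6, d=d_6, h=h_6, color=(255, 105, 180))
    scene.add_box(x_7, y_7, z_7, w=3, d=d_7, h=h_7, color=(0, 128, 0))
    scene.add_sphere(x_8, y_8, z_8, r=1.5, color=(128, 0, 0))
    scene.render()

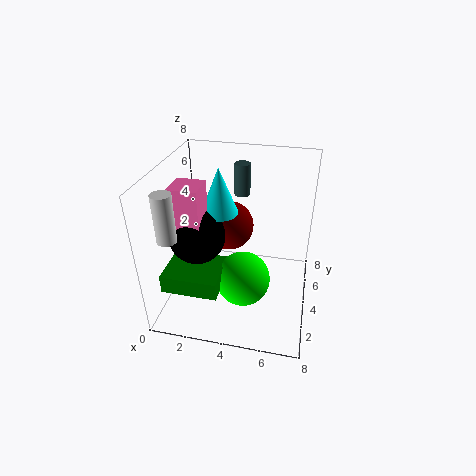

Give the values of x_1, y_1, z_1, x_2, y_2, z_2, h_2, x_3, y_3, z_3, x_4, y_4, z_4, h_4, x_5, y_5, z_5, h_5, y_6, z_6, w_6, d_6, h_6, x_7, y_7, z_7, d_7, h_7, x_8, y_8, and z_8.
x_1 = 4.5
y_1 = 3
z_1 = 2
x_2 = 3.5
y_2 = 7.5
z_2 = 5
h_2 = 2
x_3 = 2
y_3 = 3
z_3 = 4.5
x_4 = 3
y_4 = 4
z_4 = 5.5
h_4 = 2.5
x_5 = 1
y_5 = 1.5
z_5 = 5
h_5 = 2.5
y_6 = 2
z_6 = 4
w_6 = 1.5
d_6 = 1.5
h_6 = 3.5
x_7 = 0.5
y_7 = 1
z_7 = 2
d_7 = 2.5
h_7 = 1
x_8 = 3
y_8 = 6
z_8 = 3.5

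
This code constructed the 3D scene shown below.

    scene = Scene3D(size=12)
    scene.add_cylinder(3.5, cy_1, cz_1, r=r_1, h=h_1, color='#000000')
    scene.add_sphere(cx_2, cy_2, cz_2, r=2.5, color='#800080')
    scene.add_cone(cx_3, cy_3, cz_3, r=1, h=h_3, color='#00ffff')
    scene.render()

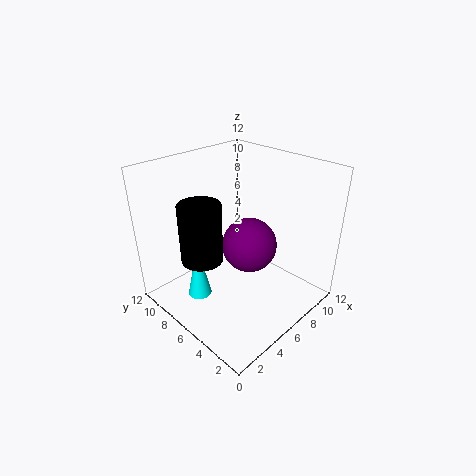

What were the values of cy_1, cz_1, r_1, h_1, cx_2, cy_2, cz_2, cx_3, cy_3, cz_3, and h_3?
cy_1 = 7.75, cz_1 = 4.25, r_1 = 1.75, h_1 = 5, cx_2 = 8.25, cy_2 = 6.75, cz_2 = 4, cx_3 = 3, cy_3 = 7.75, cz_3 = 1, h_3 = 4.75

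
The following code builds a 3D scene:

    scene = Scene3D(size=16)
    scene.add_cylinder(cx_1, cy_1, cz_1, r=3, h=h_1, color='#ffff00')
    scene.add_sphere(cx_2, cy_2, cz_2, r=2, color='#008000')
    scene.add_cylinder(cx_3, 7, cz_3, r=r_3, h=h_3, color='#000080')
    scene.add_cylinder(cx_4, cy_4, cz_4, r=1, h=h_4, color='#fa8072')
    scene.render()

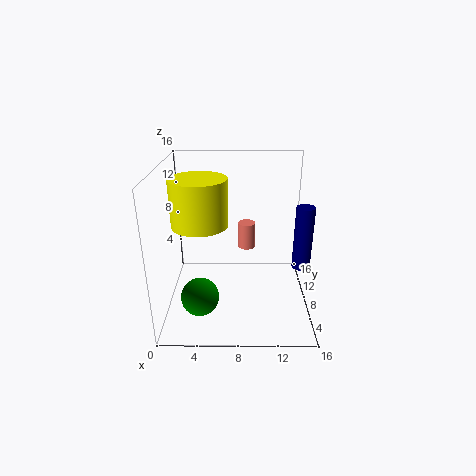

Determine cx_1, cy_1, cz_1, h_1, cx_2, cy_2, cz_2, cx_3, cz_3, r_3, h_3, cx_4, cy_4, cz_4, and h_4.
cx_1 = 4
cy_1 = 7
cz_1 = 10
h_1 = 5
cx_2 = 4
cy_2 = 4
cz_2 = 3
cx_3 = 15
cz_3 = 5
r_3 = 1
h_3 = 7
cx_4 = 9
cy_4 = 10
cz_4 = 6
h_4 = 3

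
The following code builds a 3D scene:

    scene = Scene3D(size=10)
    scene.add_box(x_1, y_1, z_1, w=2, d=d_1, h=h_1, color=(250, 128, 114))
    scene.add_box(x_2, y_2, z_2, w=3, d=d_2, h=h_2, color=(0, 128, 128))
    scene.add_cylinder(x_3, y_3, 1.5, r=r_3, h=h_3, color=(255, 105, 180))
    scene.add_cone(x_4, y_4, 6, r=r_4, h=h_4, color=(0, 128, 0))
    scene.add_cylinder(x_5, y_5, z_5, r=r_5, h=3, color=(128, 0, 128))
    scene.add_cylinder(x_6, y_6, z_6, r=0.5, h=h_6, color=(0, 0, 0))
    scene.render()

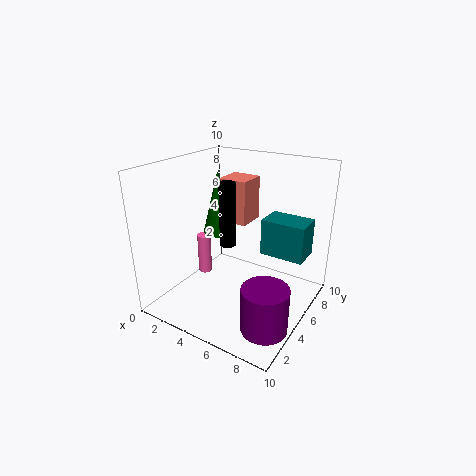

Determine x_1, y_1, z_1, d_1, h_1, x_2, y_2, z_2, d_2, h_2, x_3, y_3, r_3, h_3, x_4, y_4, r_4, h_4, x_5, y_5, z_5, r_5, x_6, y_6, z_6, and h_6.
x_1 = 3.5
y_1 = 5
z_1 = 6
d_1 = 2
h_1 = 3
x_2 = 6.5
y_2 = 5.5
z_2 = 4
d_2 = 2
h_2 = 2.5
x_3 = 2
y_3 = 5
r_3 = 0.5
h_3 = 3
x_4 = 4.5
y_4 = 3.5
r_4 = 1
h_4 = 4
x_5 = 8.5
y_5 = 2.5
z_5 = 0.5
r_5 = 1.5
x_6 = 5.5
y_6 = 3
z_6 = 5.5
h_6 = 4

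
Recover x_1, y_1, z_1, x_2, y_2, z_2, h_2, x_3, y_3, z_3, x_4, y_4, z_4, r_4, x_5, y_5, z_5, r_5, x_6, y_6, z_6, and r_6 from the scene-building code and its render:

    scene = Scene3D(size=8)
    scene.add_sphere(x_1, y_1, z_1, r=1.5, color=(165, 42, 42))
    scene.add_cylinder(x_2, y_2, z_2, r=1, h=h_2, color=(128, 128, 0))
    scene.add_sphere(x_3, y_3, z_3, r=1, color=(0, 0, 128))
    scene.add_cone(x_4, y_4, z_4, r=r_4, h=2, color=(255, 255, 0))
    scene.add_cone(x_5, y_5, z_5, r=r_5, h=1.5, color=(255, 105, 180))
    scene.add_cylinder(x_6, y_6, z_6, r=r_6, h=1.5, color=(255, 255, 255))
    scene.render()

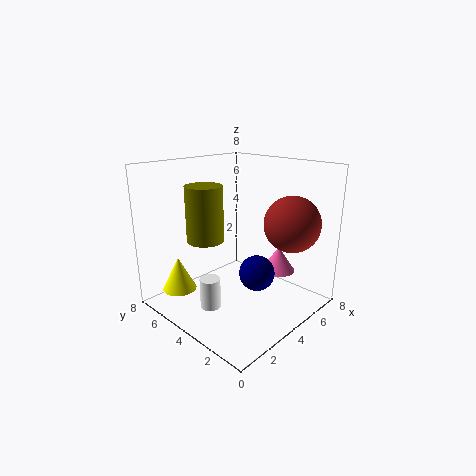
x_1 = 5.5
y_1 = 1.5
z_1 = 5
x_2 = 2.5
y_2 = 5
z_2 = 4
h_2 = 3
x_3 = 4.5
y_3 = 3
z_3 = 2
x_4 = 2
y_4 = 7
z_4 = 0.5
r_4 = 1
x_5 = 6.5
y_5 = 3
z_5 = 1.5
r_5 = 1
x_6 = 1
y_6 = 3
z_6 = 1.5
r_6 = 0.5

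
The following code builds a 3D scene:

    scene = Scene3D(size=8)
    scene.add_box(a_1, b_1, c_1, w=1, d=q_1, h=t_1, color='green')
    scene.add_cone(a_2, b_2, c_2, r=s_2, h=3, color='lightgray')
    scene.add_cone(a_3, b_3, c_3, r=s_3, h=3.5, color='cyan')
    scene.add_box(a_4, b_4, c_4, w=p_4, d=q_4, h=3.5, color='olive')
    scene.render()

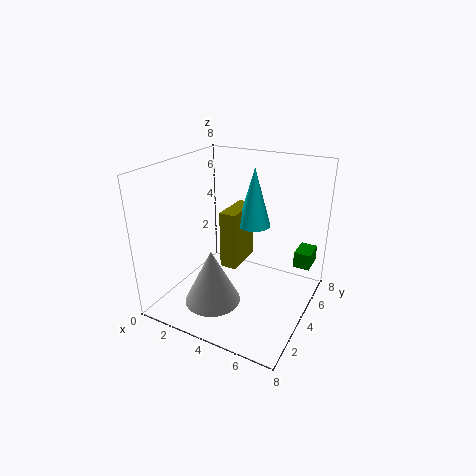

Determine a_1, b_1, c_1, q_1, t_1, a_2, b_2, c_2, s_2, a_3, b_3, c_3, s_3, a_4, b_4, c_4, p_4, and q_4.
a_1 = 6.5, b_1 = 6.5, c_1 = 1.5, q_1 = 1.5, t_1 = 1, a_2 = 3.5, b_2 = 2, c_2 = 1, s_2 = 1.5, a_3 = 4, b_3 = 6, c_3 = 4, s_3 = 1, a_4 = 2.5, b_4 = 4.5, c_4 = 1.5, p_4 = 1, q_4 = 2.5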